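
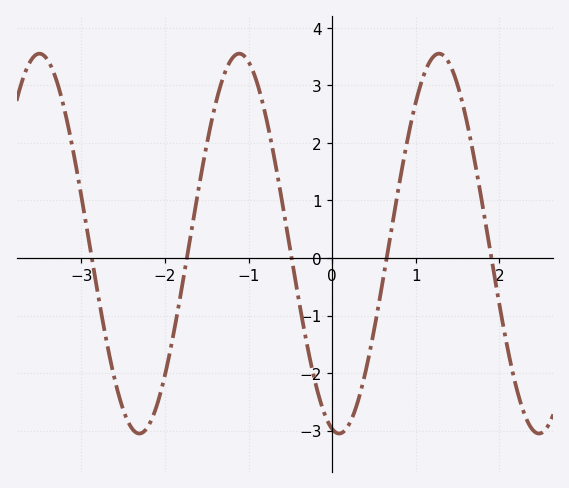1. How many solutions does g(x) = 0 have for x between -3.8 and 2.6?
5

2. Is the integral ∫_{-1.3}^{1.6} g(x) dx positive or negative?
positive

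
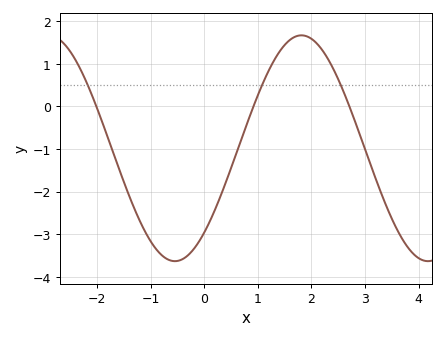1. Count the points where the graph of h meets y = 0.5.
3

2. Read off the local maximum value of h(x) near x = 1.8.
1.67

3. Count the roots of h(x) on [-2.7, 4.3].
3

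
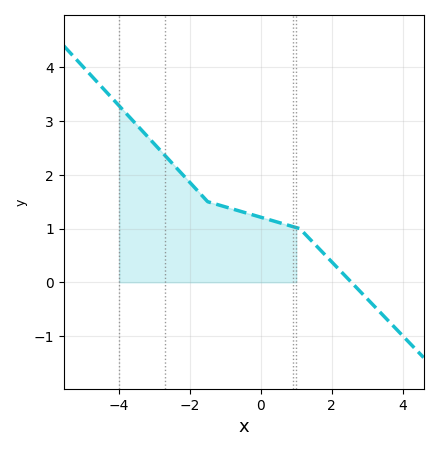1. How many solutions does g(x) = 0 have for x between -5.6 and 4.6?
1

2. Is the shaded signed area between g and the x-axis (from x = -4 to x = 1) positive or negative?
positive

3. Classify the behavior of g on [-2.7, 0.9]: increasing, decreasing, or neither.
decreasing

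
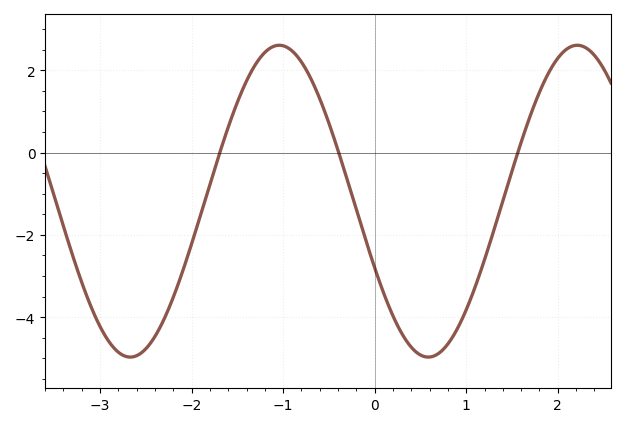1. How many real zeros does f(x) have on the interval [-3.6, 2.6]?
3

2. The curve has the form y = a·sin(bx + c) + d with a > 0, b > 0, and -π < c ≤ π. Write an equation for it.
y = 3.79sin(1.9x - 2.7) - 1.18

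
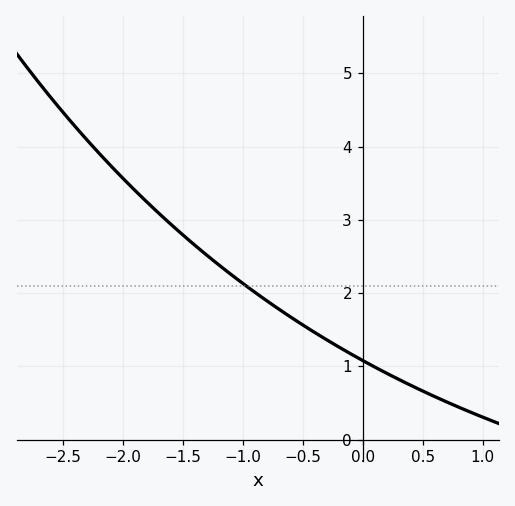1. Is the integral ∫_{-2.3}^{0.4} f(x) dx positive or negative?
positive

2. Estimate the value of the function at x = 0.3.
0.822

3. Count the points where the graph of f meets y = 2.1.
1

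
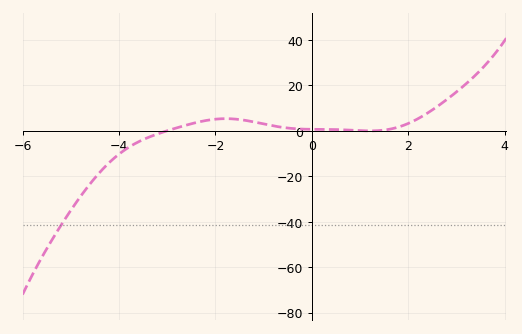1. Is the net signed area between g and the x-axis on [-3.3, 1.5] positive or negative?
positive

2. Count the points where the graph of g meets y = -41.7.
1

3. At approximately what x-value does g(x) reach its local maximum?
-1.79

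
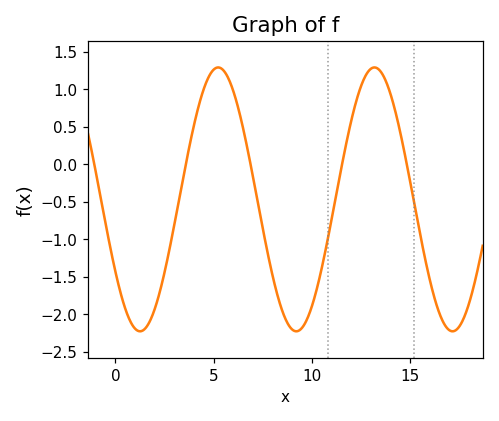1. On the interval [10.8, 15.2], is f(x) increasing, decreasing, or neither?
neither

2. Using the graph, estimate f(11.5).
-0.05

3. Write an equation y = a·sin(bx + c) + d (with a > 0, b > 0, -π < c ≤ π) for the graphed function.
y = 1.76sin(0.79x - 2.6) - 0.47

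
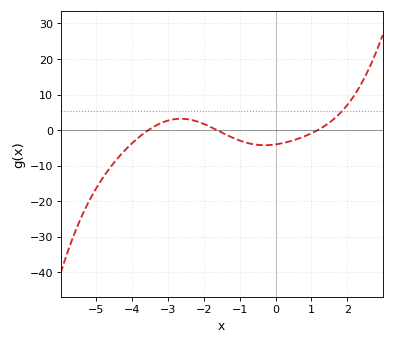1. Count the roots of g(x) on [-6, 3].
3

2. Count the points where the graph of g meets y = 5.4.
1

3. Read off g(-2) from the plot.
1.71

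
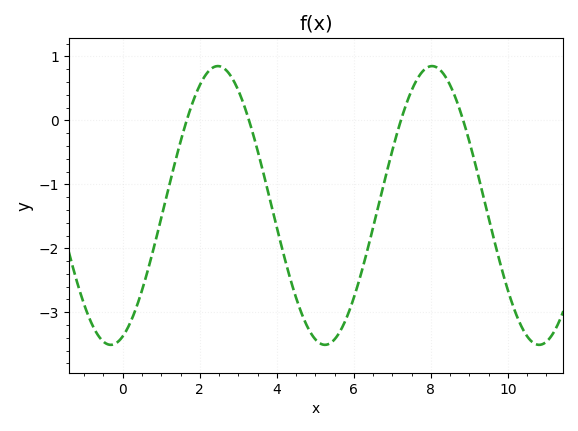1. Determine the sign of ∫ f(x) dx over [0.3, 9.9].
negative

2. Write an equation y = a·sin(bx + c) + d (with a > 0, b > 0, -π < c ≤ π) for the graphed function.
y = 2.18sin(1.13x - 1.22) - 1.33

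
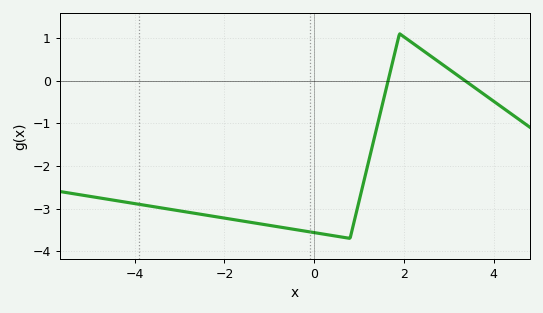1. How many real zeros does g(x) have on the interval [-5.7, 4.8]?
2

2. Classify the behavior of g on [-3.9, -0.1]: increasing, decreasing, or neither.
decreasing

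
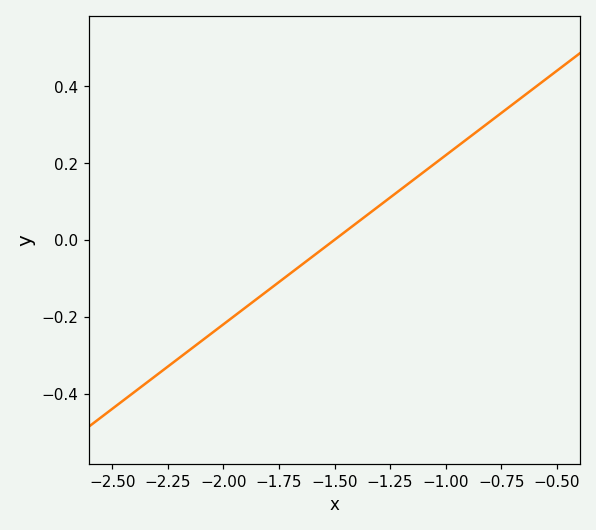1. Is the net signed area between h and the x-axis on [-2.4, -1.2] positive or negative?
negative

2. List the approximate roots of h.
-1.5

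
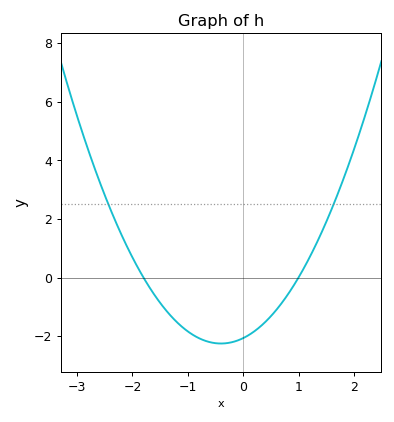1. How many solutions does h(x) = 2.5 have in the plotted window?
2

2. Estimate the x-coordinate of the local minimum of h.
-0.4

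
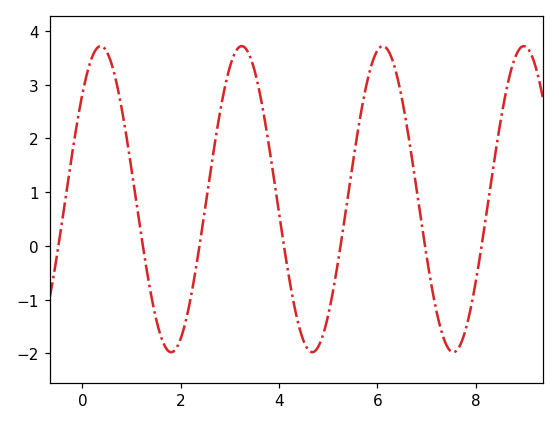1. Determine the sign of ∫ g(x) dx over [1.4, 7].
positive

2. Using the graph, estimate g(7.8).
-1.5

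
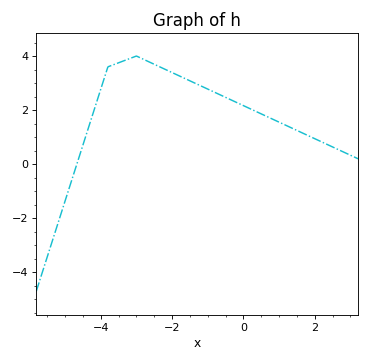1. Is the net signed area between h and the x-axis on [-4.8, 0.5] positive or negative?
positive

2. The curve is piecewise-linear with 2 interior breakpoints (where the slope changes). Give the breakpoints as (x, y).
(-3.8, 3.6); (-3, 4)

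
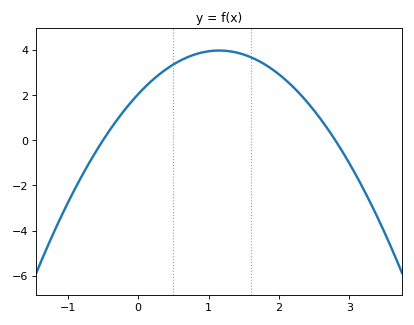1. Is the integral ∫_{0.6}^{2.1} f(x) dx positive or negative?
positive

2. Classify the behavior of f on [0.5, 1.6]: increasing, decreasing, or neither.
neither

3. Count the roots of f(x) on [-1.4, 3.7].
2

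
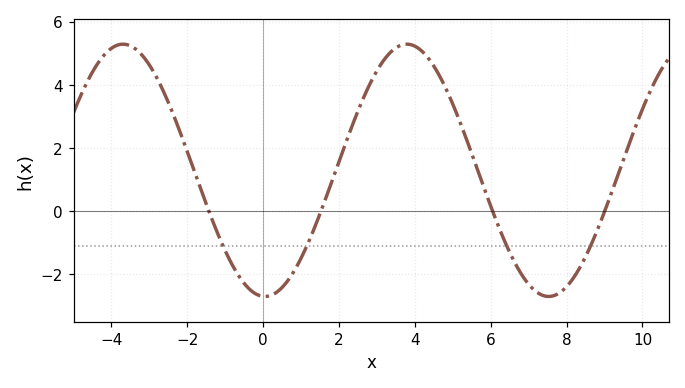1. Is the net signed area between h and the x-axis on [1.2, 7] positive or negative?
positive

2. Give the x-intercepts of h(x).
-1.4, 1.6, 6, 9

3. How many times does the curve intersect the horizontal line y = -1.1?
4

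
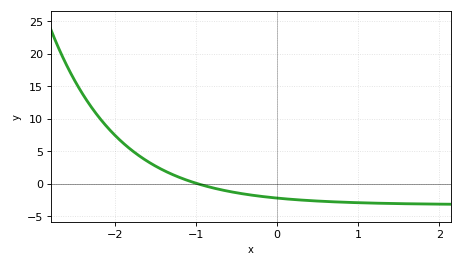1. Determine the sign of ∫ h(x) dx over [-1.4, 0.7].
negative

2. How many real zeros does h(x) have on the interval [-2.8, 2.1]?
1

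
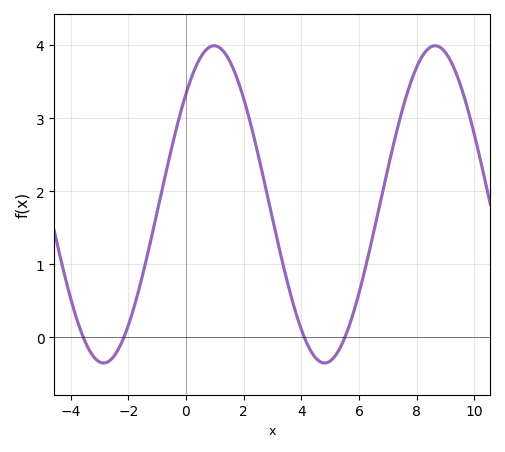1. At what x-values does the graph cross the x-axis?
-3.56, -2.15, 4.1, 5.51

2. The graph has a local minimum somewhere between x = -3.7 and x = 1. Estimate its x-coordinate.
-2.85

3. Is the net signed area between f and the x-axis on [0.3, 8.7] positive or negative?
positive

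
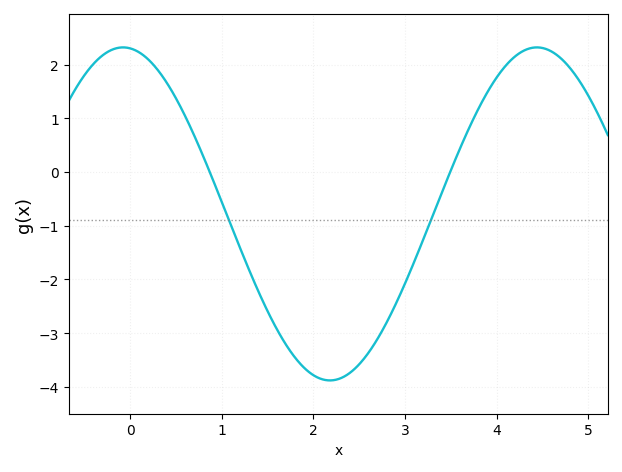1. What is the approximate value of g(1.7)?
-3.21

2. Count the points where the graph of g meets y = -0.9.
2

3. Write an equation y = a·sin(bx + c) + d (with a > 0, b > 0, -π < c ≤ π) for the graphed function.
y = 3.1sin(1.39x + 1.68) - 0.78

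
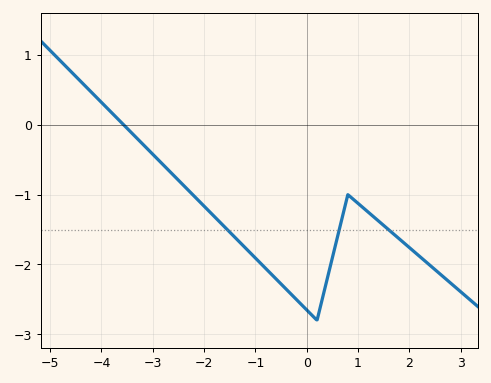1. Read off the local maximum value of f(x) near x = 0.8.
-1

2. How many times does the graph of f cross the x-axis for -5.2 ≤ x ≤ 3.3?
1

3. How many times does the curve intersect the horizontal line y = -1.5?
3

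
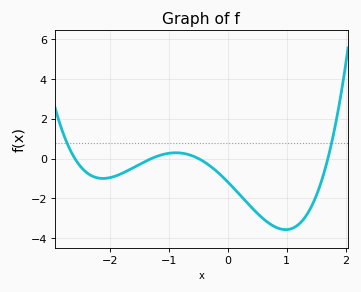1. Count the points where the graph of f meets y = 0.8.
2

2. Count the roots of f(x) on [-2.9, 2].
4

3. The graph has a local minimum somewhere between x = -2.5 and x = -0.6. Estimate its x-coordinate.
-2.12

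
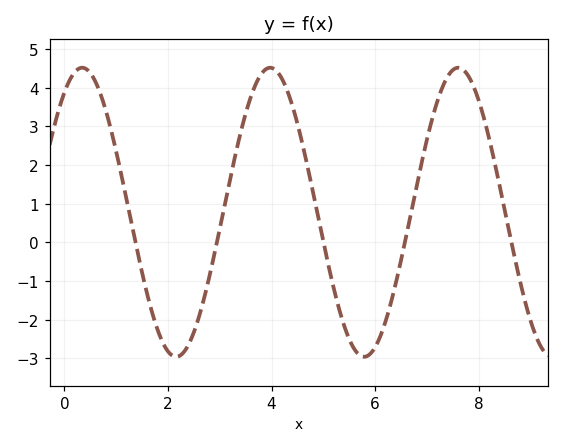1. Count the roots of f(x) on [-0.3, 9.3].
5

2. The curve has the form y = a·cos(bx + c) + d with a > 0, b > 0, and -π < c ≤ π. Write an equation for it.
y = 3.74cos(1.7x - 0.59) + 0.78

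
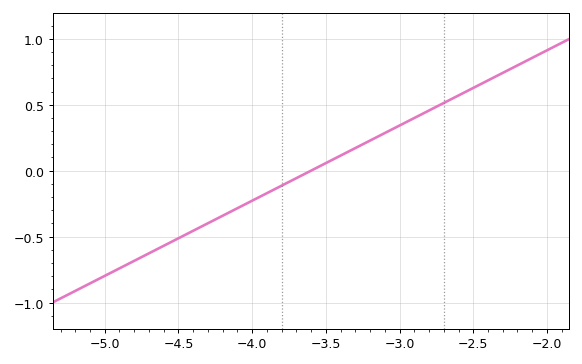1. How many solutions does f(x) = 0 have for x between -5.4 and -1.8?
1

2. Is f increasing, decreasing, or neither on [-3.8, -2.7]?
increasing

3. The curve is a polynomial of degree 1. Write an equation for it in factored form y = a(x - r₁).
y = 0.57(x + 3.6)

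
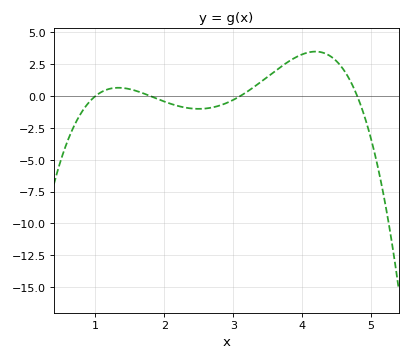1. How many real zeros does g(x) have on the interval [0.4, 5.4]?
4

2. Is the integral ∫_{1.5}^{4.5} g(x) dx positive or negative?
positive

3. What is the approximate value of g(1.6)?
0.5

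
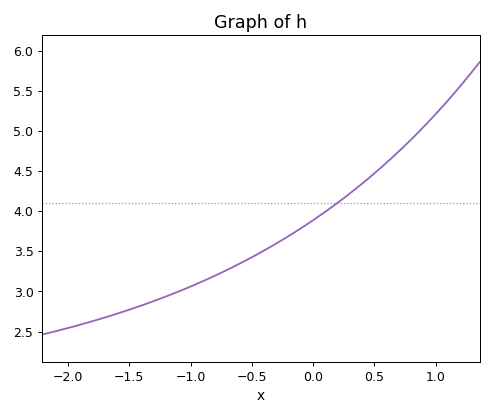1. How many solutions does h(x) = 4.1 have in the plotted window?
1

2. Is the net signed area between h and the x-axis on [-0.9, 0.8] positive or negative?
positive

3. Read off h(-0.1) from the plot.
3.79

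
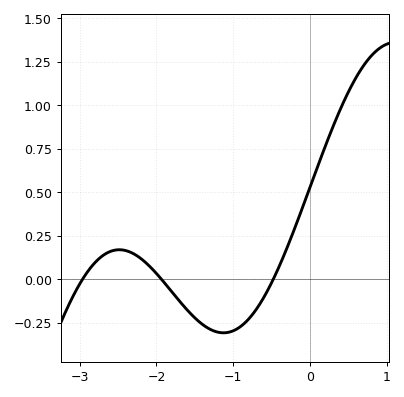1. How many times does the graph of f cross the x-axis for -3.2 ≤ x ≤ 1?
3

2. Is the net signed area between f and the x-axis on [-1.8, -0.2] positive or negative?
negative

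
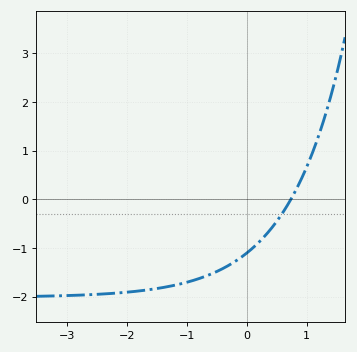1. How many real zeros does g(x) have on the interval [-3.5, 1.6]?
1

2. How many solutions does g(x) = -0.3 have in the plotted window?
1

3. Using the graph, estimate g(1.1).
0.975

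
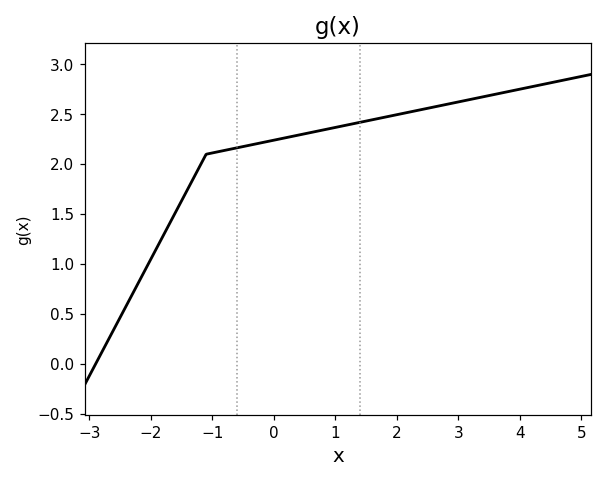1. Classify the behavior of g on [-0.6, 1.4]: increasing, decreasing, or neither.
increasing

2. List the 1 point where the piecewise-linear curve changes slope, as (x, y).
(-1.1, 2.1)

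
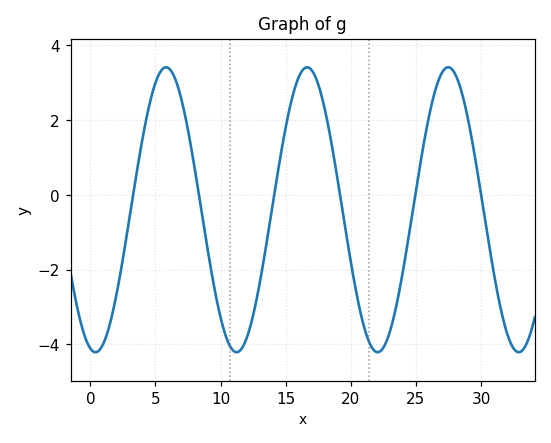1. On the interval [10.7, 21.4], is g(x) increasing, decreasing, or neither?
neither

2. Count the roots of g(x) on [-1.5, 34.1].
6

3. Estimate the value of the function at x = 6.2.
3.4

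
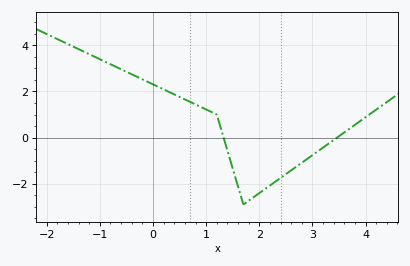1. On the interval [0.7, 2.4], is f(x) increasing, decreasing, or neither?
neither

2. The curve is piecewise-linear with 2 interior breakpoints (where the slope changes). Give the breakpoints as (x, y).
(1.2, 1); (1.7, -2.9)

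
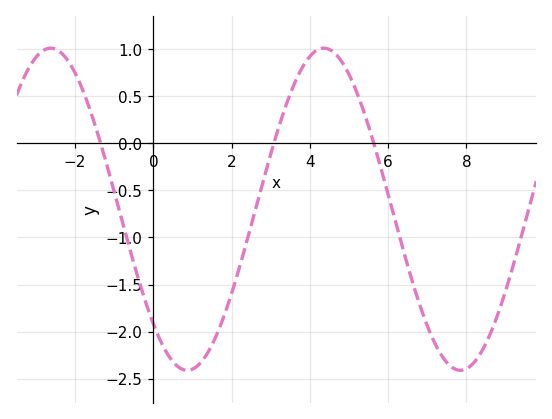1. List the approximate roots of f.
-1.4, 3, 5.6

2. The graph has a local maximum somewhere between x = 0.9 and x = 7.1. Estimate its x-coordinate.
4.4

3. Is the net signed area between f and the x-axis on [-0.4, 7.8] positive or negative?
negative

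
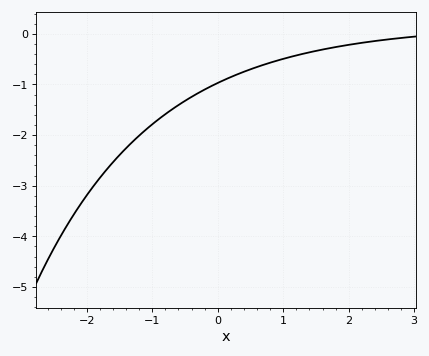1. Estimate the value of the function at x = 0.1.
-0.91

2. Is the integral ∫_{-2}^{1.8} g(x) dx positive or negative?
negative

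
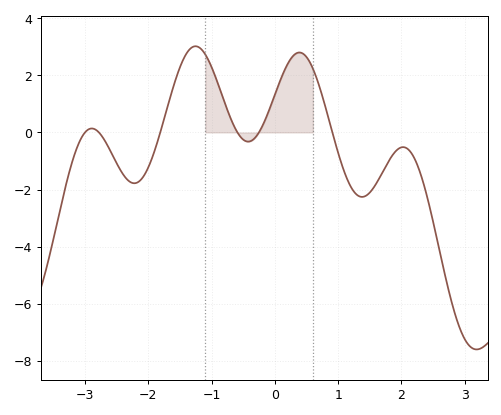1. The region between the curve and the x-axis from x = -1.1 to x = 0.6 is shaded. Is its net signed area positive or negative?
positive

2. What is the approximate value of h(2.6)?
-4.2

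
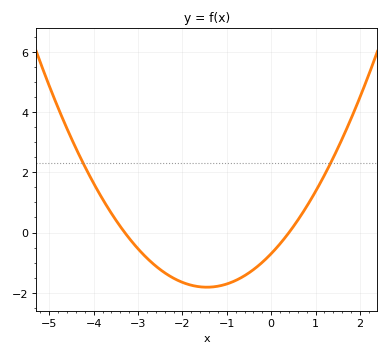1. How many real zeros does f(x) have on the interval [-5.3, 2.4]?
2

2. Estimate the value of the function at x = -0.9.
-1.6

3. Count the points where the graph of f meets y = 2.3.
2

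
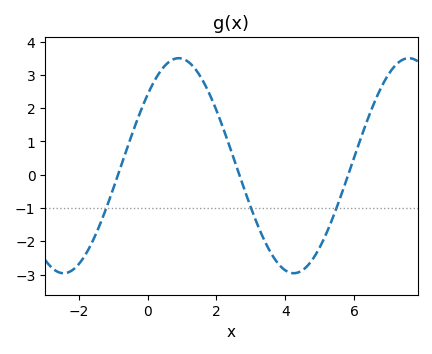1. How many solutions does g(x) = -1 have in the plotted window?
3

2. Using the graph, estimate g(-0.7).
0.47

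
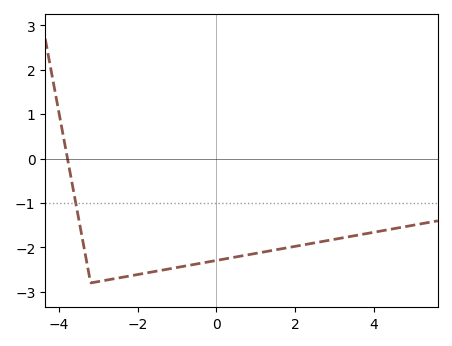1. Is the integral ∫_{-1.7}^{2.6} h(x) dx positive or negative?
negative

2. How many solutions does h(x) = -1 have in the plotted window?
1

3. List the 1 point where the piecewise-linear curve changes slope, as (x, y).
(-3.2, -2.8)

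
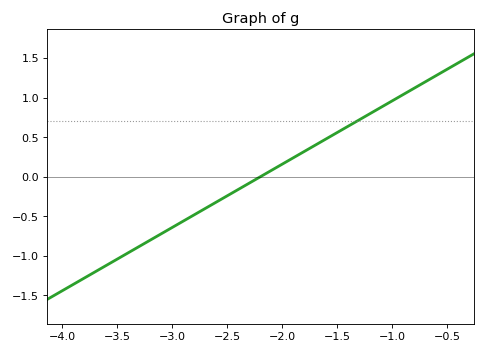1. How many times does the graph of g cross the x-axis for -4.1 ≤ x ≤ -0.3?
1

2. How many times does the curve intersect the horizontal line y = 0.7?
1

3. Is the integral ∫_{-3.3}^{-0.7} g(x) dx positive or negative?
positive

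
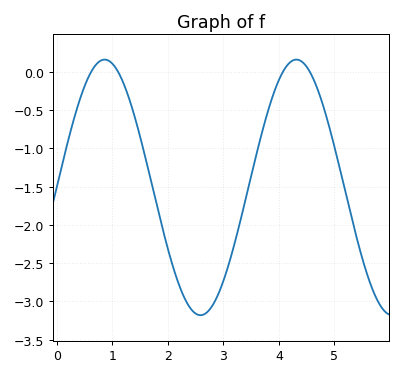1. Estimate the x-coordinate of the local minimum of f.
2.59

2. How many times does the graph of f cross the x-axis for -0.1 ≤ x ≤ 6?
4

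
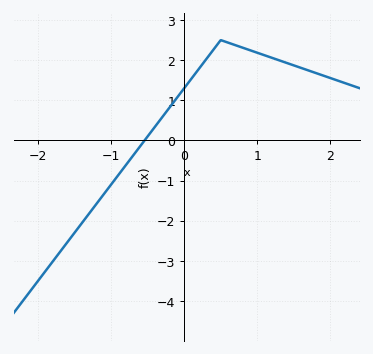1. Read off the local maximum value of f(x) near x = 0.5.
2.5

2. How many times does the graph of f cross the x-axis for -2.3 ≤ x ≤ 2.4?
1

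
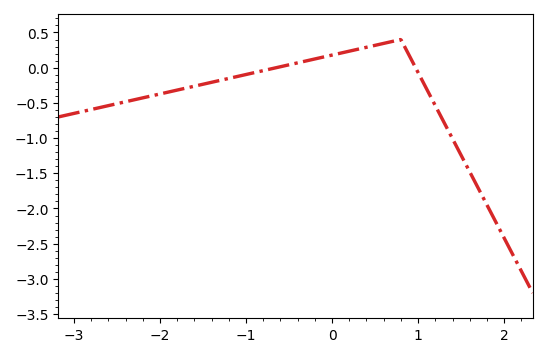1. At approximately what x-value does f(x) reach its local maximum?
0.799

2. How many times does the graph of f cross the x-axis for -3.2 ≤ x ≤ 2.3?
2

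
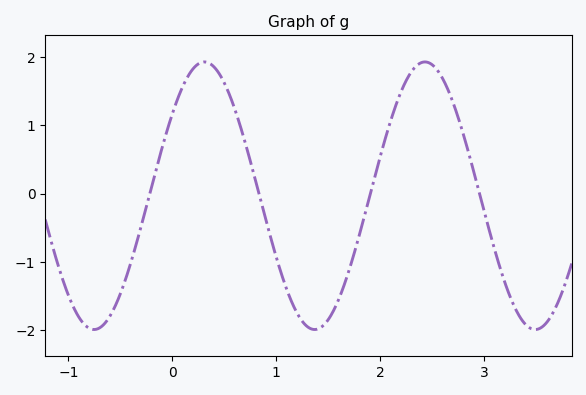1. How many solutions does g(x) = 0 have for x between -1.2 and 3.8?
4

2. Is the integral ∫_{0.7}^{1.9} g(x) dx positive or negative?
negative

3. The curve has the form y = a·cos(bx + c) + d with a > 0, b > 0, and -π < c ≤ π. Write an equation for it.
y = 1.96cos(2.96x - 0.912) - 0.03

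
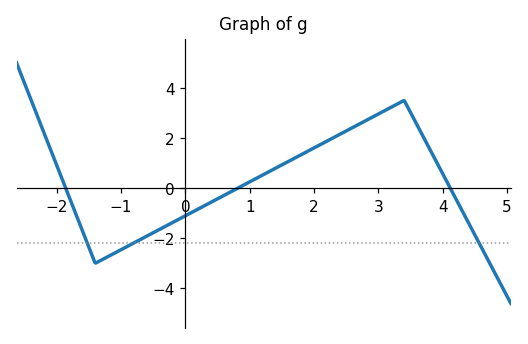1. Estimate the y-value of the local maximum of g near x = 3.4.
3.4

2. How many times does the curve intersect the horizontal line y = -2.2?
3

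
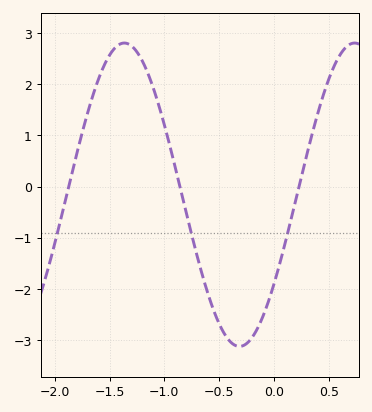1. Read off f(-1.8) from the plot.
0.633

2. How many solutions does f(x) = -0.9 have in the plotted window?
3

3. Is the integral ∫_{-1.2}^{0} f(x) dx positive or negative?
negative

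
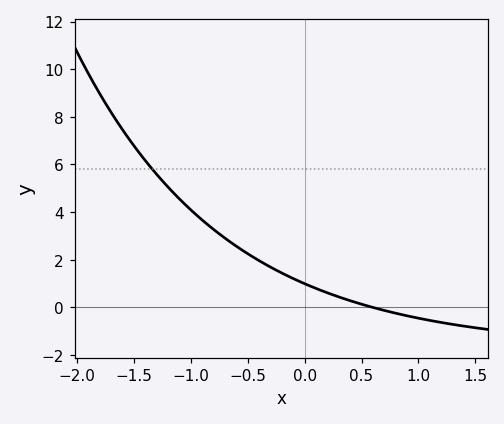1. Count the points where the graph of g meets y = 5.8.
1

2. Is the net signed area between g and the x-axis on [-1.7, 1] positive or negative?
positive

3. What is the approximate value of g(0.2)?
0.606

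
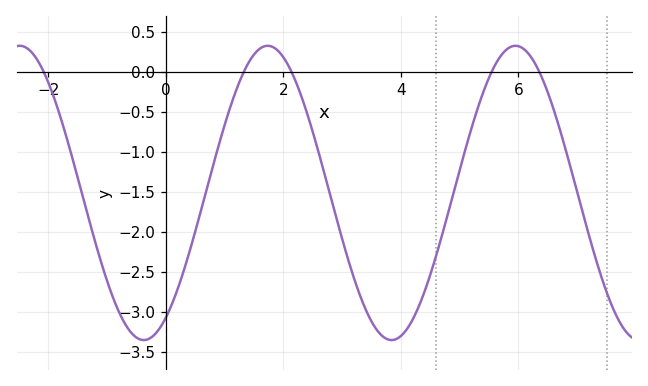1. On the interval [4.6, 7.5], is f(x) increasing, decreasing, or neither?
neither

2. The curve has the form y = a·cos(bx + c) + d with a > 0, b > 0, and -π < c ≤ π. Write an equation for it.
y = 1.84cos(1.5x - 2.6) - 1.51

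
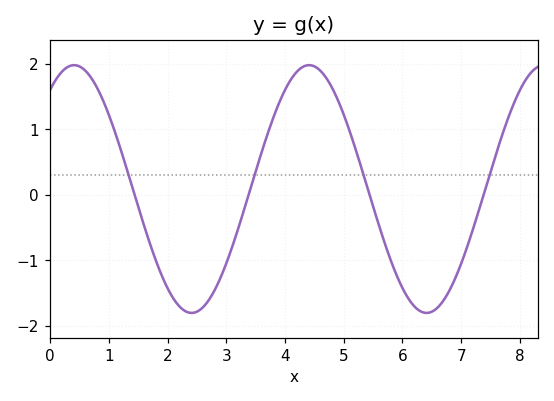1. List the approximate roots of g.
1.4, 3.4, 5.4, 7.4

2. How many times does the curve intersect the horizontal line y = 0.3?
4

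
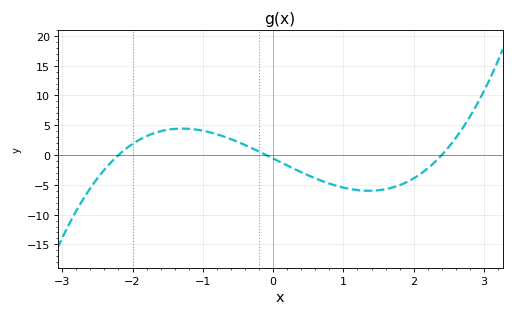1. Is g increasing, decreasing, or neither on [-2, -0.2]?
neither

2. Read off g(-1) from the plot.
4.08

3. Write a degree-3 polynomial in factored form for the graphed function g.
y = 1.11(x + 2.2)(x + 0.1)(x - 2.4)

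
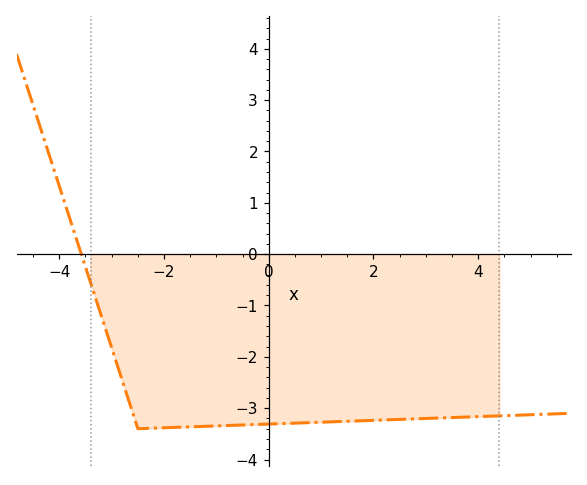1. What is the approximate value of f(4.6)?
-3.1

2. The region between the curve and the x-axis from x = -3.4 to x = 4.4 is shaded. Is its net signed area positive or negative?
negative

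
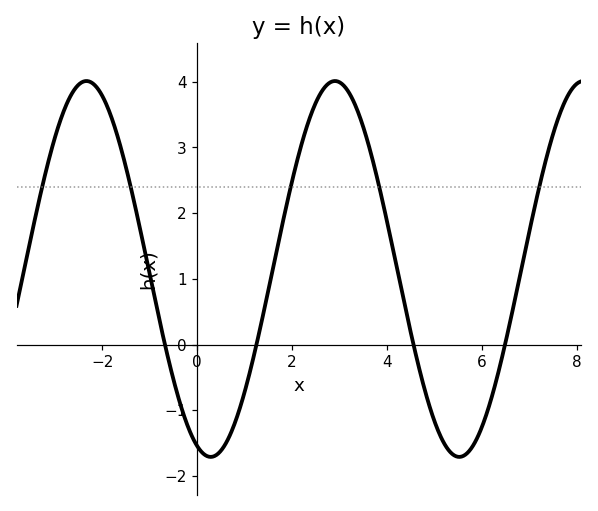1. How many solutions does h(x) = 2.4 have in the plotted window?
5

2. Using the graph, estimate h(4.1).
1.5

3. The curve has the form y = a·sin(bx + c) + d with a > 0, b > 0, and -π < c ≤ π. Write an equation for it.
y = 2.86sin(1.2x - 1.9) + 1.15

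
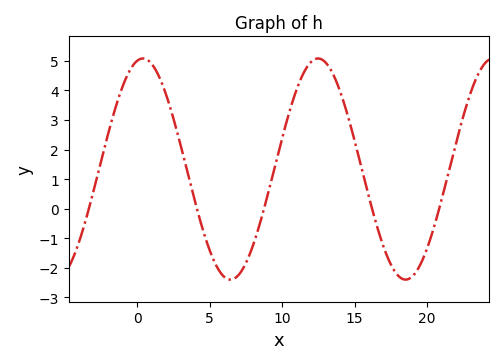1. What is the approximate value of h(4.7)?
-0.992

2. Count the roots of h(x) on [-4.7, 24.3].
5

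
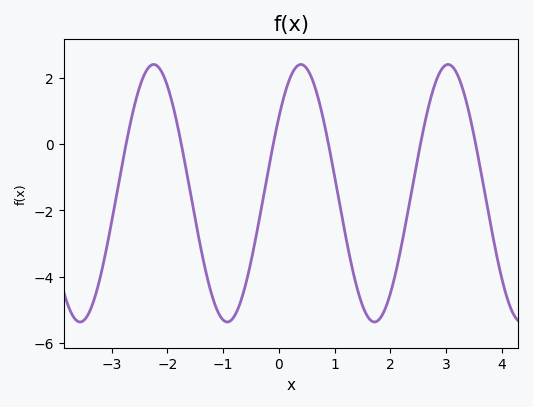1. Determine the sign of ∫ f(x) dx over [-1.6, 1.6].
negative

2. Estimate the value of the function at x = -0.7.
-4.83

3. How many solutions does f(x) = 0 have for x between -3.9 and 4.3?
6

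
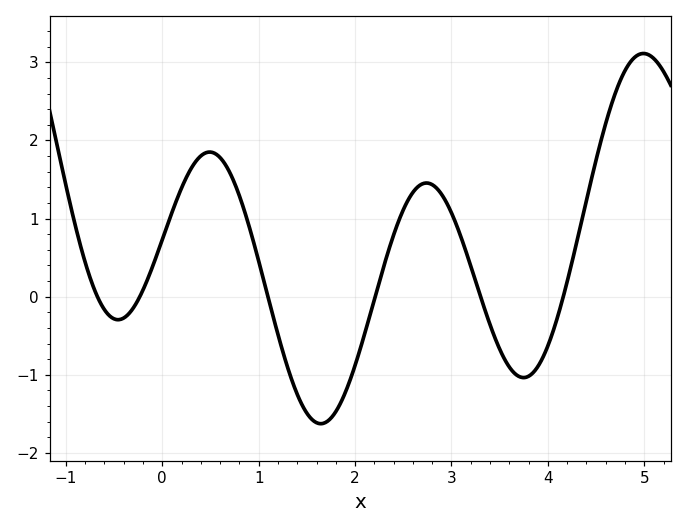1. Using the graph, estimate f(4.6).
2.2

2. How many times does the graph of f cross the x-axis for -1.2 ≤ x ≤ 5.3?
6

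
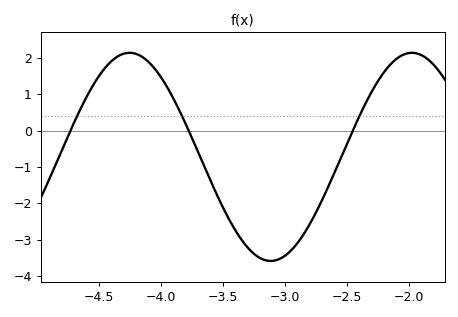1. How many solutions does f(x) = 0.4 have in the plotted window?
3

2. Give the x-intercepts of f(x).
-4.75, -3.8, -2.45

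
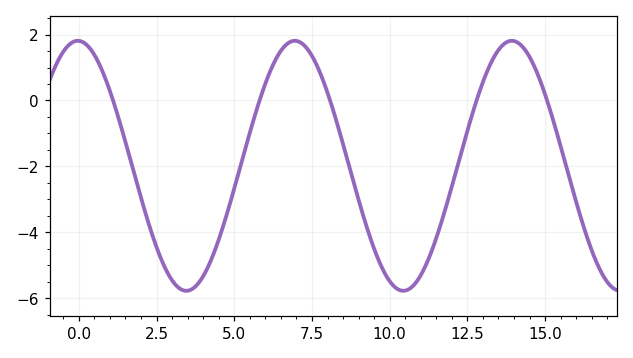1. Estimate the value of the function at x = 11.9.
-3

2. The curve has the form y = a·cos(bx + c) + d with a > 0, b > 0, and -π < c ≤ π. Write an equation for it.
y = 3.79cos(0.9x + 0.03) - 1.98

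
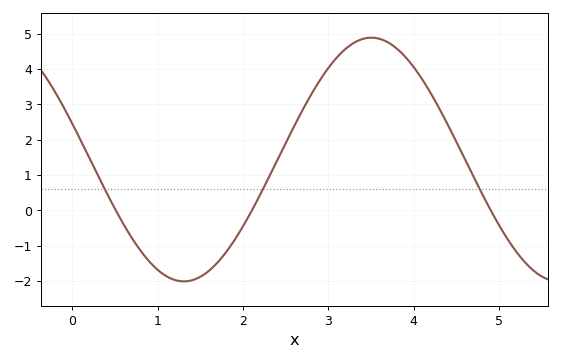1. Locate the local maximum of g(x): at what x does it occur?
3.5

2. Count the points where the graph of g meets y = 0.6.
3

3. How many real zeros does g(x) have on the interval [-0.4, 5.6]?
3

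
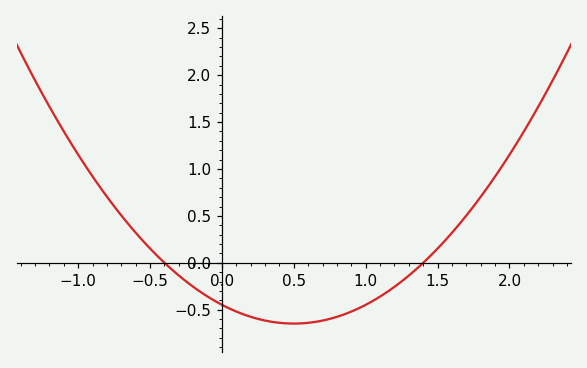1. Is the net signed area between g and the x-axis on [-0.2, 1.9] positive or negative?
negative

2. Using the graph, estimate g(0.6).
-0.64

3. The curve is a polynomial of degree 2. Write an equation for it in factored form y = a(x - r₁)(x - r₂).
y = 0.8(x + 0.4)(x - 1.4)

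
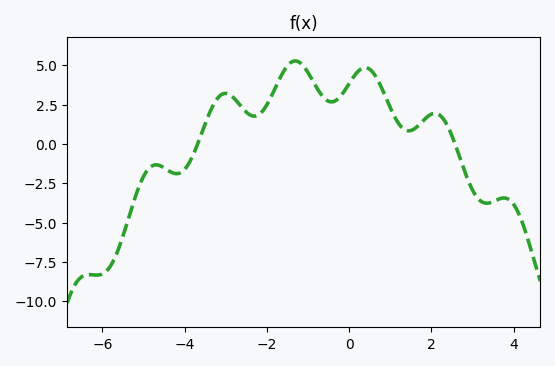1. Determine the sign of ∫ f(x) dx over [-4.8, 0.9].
positive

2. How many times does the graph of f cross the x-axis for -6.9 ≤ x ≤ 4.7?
2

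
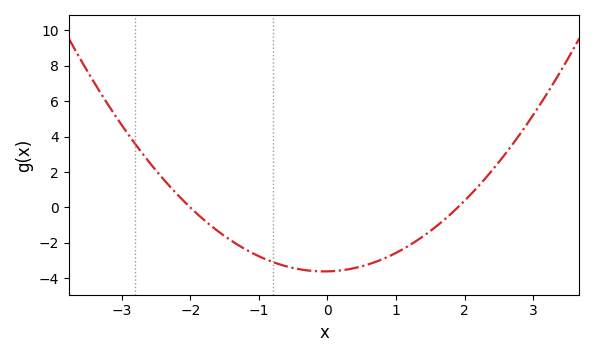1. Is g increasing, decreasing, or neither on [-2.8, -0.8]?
decreasing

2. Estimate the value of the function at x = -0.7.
-3.21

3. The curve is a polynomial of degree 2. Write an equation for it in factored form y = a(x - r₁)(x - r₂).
y = 0.95(x + 2)(x - 1.9)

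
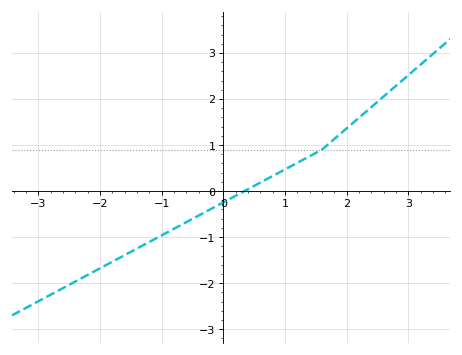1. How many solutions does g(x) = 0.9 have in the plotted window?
1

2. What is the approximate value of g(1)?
0.47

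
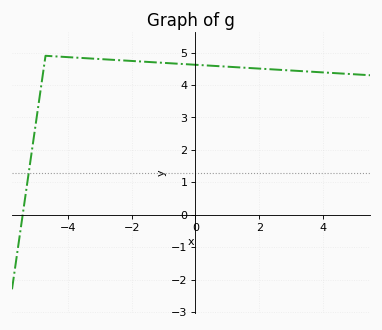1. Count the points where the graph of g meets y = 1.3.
1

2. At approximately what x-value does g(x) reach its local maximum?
-4.6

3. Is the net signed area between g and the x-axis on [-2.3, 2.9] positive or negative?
positive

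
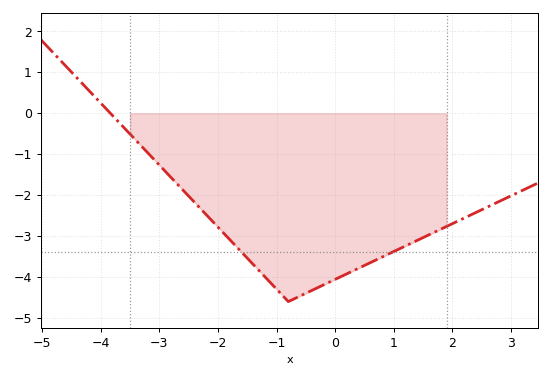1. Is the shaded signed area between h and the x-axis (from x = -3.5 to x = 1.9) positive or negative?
negative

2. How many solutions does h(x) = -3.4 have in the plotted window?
2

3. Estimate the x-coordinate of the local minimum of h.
-0.8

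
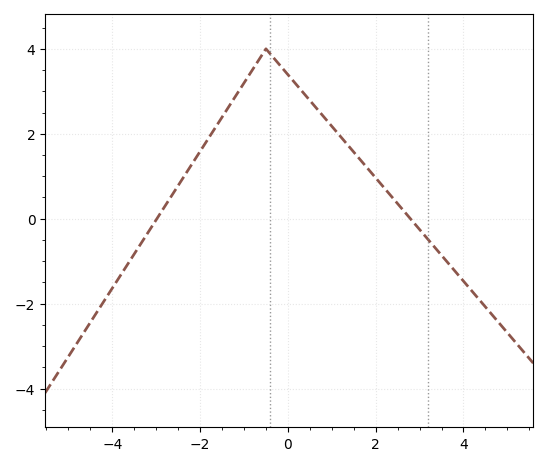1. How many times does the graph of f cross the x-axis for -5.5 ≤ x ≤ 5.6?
2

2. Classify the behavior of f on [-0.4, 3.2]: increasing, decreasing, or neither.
decreasing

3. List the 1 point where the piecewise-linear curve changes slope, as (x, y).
(-0.5, 4)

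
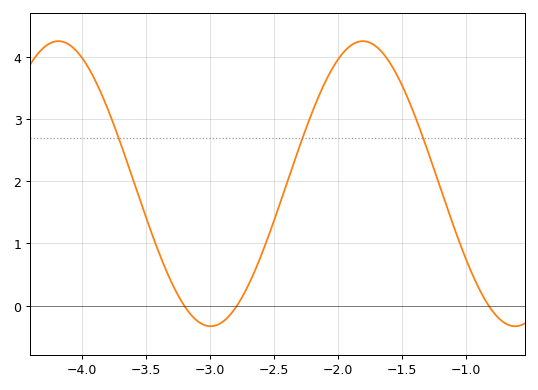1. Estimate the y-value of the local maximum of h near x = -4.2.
4.25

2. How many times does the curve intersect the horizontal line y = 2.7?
3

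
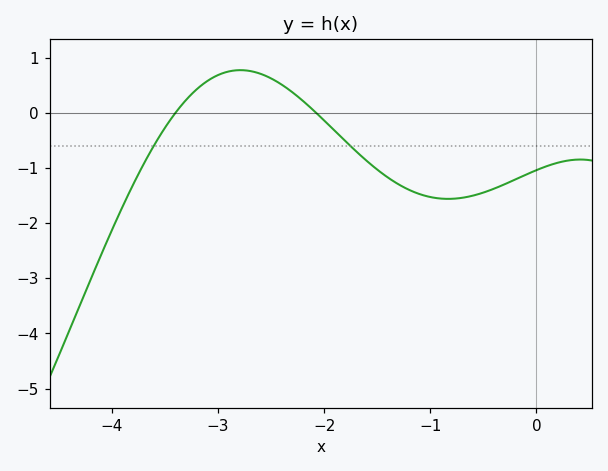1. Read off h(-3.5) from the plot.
-0.3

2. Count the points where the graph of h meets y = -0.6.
2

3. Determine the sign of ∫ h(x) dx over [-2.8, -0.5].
negative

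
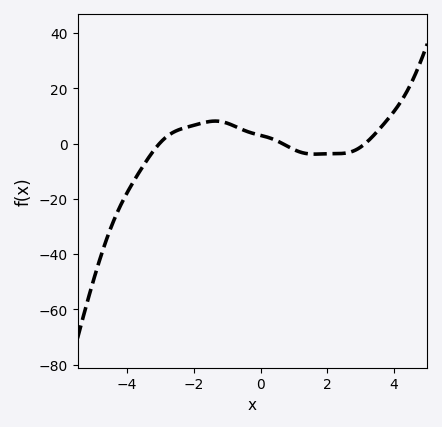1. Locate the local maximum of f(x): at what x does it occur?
-1.4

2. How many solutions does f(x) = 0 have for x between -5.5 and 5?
3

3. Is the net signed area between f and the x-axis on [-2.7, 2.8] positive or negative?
positive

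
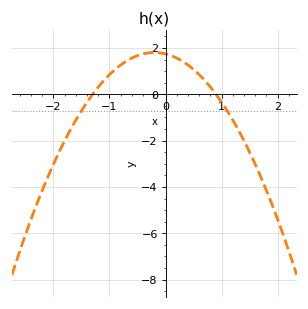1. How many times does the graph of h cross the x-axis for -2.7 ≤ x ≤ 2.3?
2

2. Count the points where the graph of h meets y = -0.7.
2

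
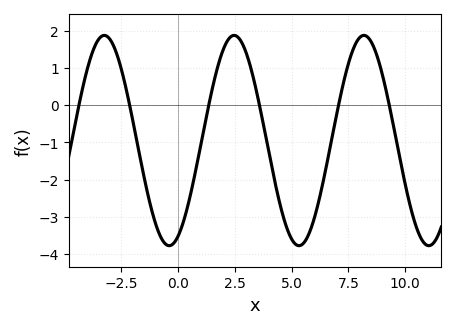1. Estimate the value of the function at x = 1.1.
-0.8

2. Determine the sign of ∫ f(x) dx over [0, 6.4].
negative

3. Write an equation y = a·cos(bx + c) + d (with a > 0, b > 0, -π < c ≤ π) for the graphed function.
y = 2.83cos(1.1x - 2.7) - 0.95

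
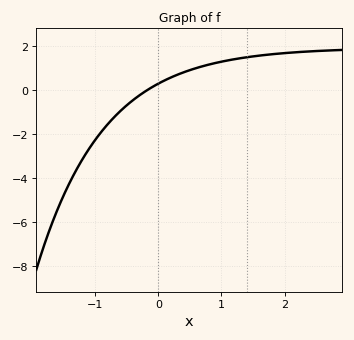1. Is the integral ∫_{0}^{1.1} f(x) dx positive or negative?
positive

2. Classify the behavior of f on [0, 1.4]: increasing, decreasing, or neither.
increasing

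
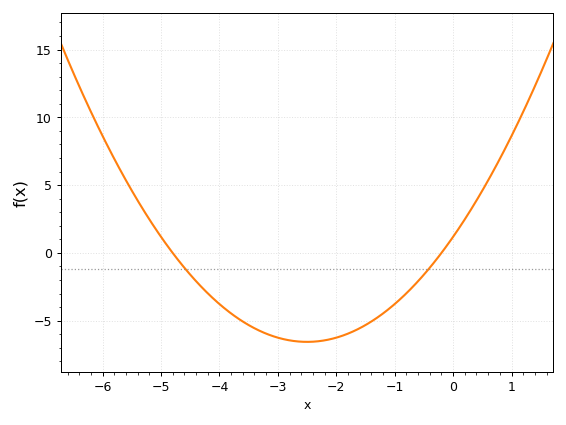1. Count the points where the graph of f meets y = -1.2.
2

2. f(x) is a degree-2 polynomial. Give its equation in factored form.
y = 1.24(x + 4.8)(x + 0.2)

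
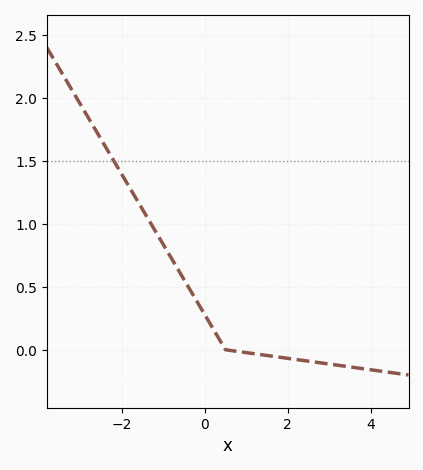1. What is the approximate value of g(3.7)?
-0.145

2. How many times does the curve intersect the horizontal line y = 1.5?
1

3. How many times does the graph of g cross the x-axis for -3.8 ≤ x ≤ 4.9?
1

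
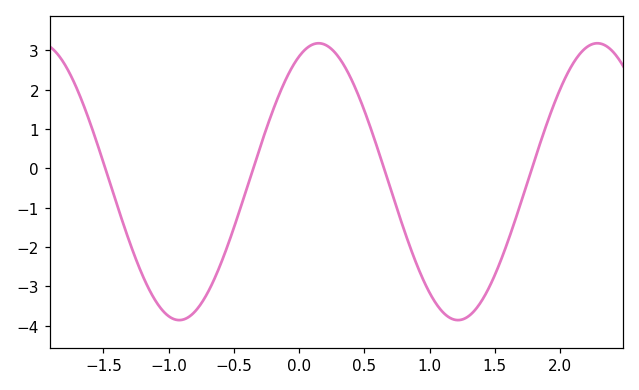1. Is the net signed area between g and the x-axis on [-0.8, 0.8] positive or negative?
positive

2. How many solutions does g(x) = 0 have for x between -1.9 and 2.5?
4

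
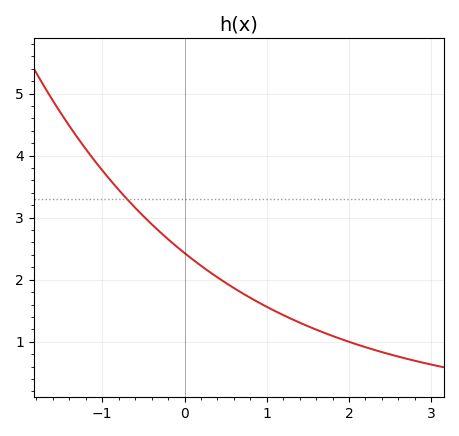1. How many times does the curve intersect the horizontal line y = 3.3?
1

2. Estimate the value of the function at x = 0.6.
1.87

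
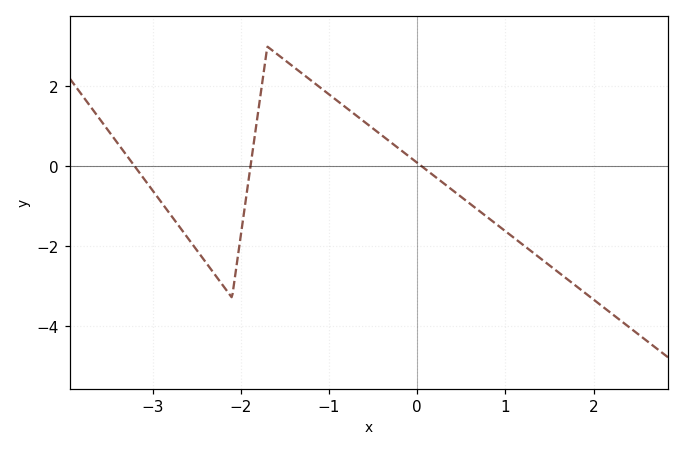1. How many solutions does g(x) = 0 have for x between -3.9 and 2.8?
3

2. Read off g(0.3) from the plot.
-0.43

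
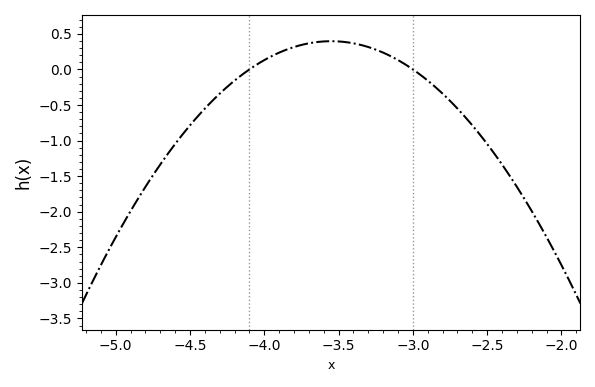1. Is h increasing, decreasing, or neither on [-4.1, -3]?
neither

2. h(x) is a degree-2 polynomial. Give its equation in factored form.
y = -1.31(x + 4.1)(x + 3)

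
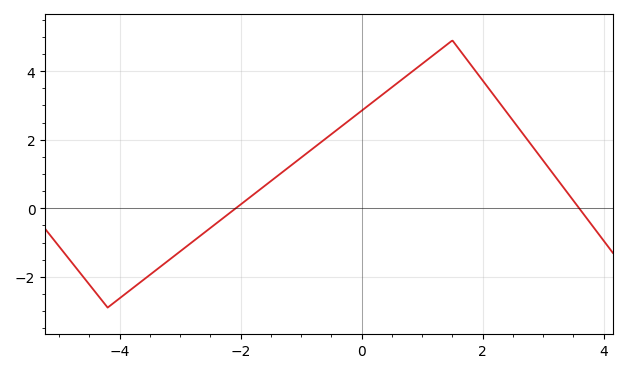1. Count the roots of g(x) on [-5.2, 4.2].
2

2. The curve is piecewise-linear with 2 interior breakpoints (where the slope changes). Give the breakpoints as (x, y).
(-4.2, -2.9); (1.5, 4.9)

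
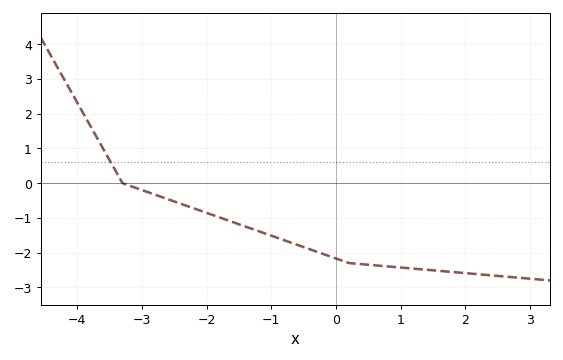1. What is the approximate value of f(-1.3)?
-1.31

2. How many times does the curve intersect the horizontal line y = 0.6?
1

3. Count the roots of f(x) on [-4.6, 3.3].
1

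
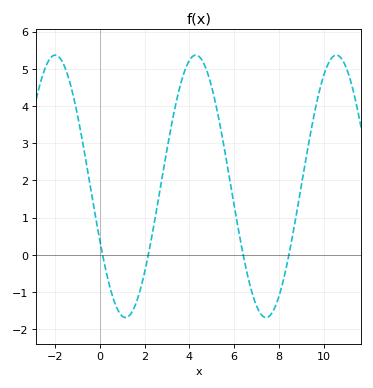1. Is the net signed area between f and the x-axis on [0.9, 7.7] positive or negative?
positive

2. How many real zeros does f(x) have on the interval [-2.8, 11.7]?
4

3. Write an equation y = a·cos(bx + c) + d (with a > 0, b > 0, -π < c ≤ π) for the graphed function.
y = 3.53cos(1x + 2) + 1.84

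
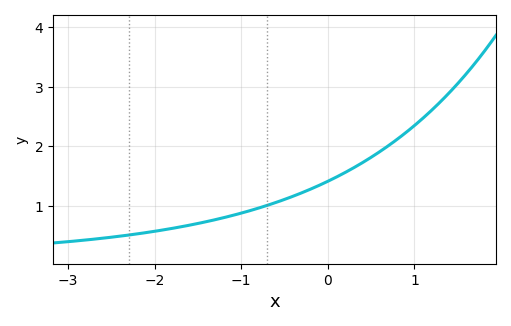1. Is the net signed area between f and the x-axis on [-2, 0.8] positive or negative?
positive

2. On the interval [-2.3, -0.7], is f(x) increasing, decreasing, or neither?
increasing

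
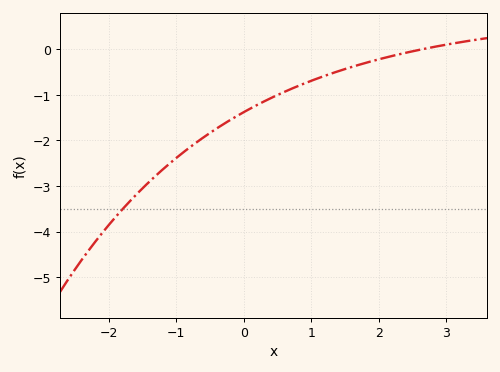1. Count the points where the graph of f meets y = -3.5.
1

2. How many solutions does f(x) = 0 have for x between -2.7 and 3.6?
1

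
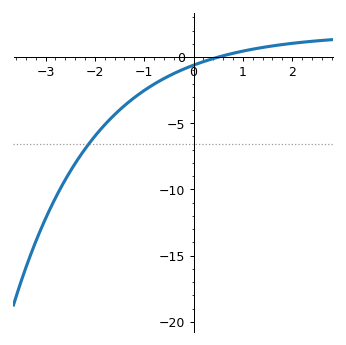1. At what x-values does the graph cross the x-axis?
0.502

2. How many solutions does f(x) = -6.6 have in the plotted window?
1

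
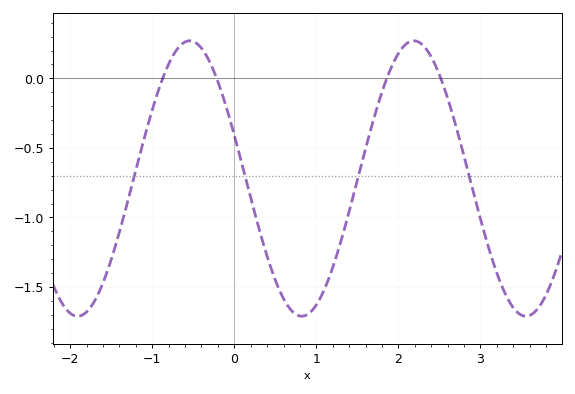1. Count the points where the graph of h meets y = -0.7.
4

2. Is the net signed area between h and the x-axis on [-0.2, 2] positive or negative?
negative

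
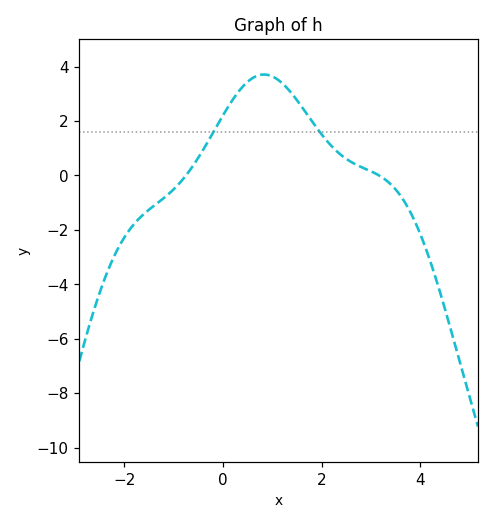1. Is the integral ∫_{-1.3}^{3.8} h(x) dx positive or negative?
positive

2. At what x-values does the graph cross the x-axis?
-0.8, 3.2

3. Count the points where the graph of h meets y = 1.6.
2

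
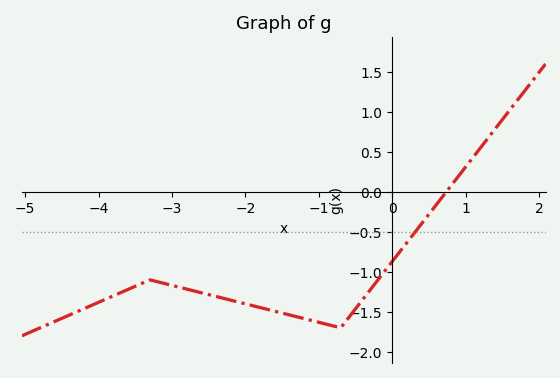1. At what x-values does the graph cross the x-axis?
0.7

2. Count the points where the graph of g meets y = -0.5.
1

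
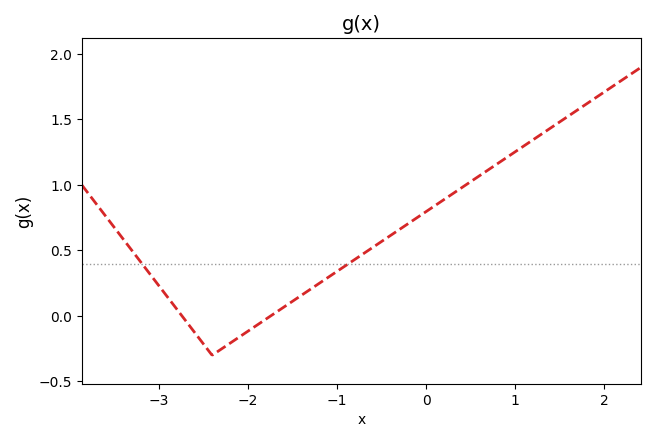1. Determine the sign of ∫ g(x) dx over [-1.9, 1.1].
positive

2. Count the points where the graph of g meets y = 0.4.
2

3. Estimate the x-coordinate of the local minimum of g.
-2.4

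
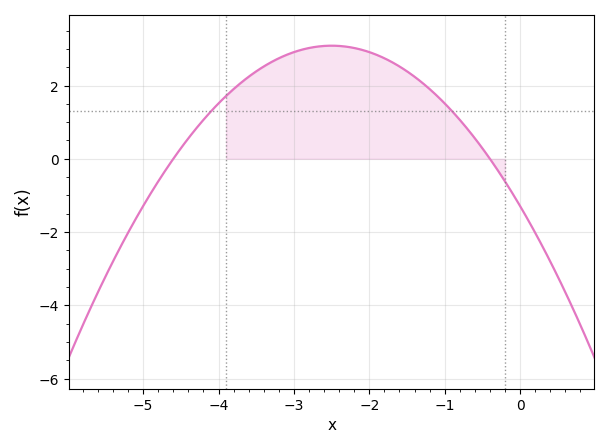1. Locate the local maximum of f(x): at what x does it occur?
-2.5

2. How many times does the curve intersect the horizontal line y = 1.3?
2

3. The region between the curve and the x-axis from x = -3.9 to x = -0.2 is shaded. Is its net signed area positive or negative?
positive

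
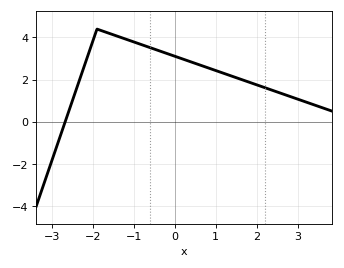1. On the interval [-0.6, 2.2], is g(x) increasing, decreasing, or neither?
decreasing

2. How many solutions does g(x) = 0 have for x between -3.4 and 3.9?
1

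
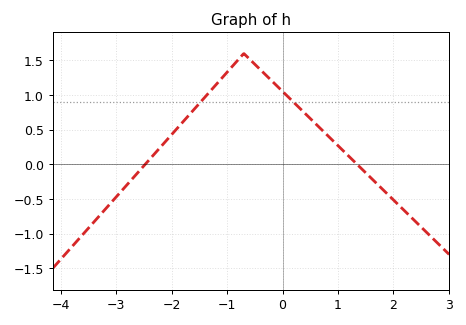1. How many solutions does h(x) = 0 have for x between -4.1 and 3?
2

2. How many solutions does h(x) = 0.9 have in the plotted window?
2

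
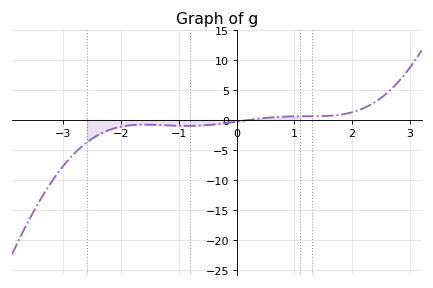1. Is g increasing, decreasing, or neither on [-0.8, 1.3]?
increasing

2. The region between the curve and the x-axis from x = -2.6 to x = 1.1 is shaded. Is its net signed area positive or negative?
negative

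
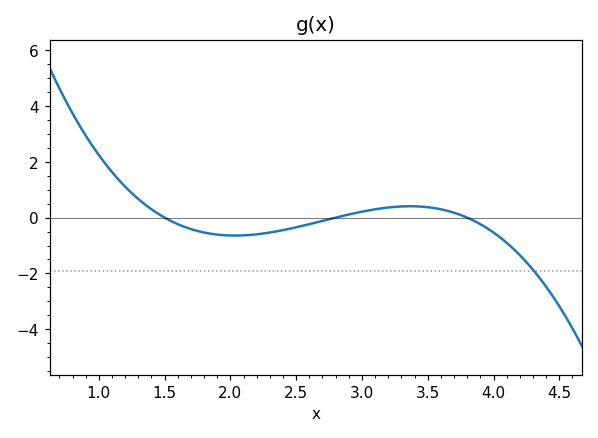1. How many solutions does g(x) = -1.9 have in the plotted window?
1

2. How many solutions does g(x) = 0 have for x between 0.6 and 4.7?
3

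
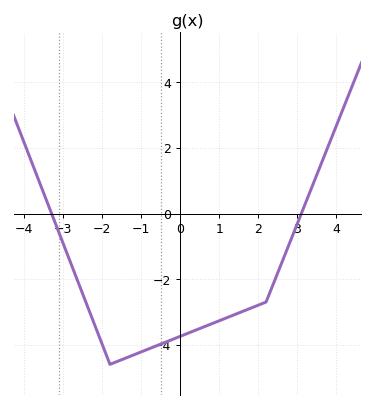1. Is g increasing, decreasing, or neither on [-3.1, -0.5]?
neither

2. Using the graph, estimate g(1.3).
-3.2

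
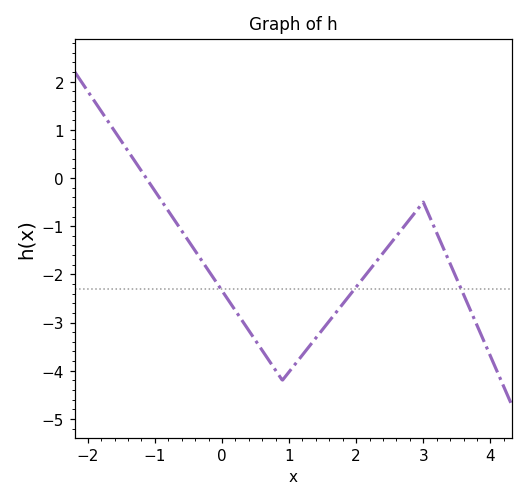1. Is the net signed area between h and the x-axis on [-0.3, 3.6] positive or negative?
negative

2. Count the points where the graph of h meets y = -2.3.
3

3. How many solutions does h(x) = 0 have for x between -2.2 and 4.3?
1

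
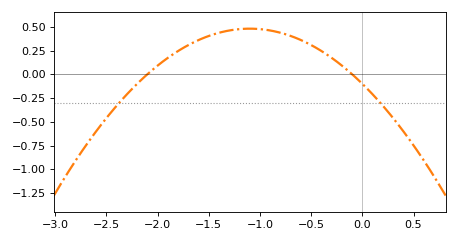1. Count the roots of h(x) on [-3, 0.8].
2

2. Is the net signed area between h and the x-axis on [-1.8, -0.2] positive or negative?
positive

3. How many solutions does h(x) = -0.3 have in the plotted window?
2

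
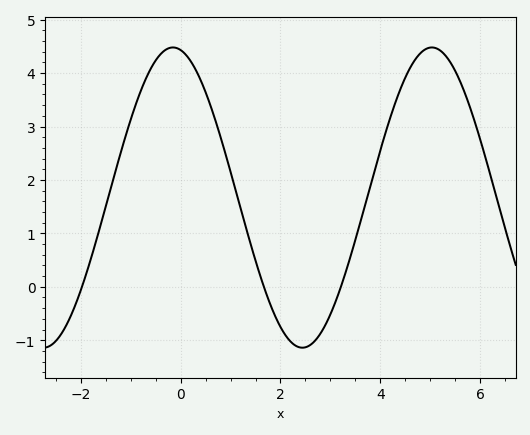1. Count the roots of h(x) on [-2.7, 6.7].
3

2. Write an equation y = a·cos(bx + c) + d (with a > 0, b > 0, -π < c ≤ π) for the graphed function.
y = 2.81cos(1.2x + 0.19) + 1.67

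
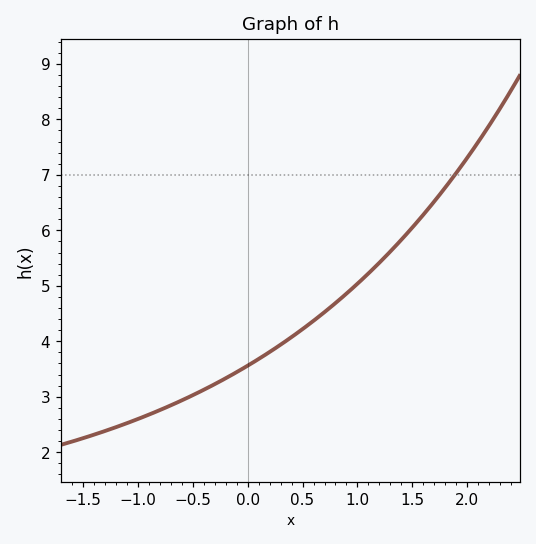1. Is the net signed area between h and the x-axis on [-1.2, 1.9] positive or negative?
positive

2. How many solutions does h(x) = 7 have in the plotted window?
1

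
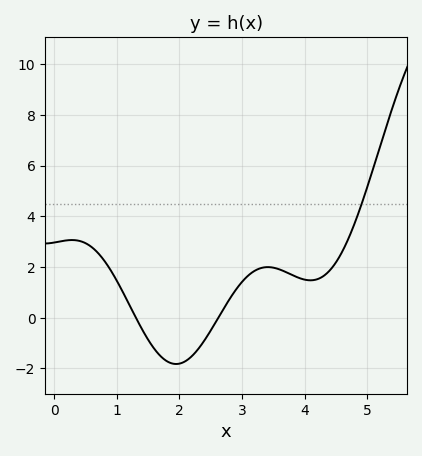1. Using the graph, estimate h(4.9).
4.4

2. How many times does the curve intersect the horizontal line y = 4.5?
1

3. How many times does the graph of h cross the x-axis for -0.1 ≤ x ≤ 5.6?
2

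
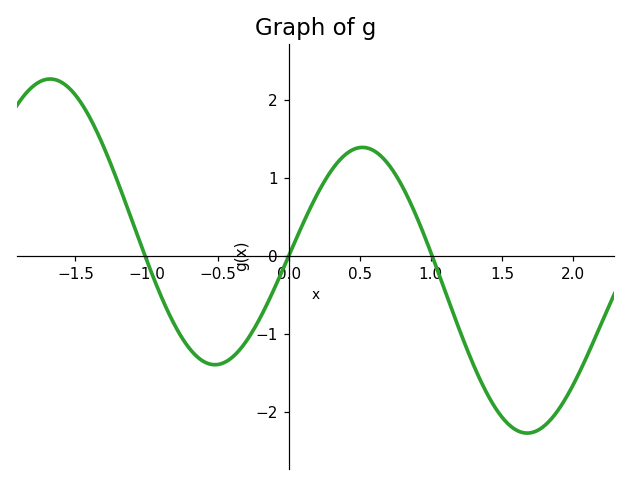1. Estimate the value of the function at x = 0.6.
1.4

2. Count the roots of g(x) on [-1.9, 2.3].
3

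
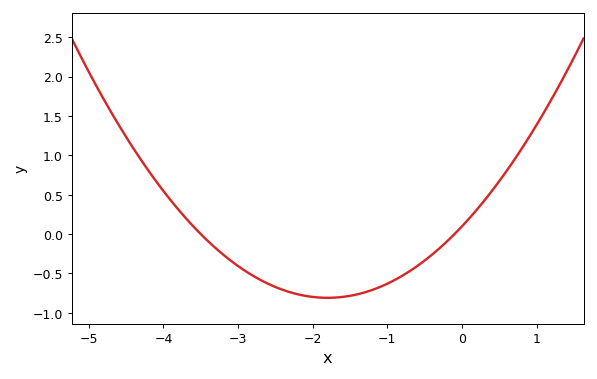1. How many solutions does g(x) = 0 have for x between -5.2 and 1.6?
2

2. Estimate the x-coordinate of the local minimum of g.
-1.8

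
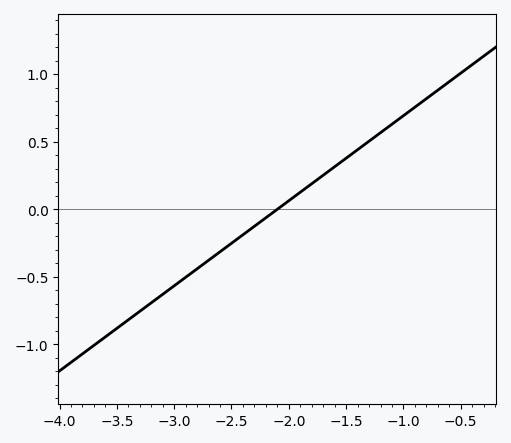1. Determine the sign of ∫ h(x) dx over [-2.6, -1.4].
positive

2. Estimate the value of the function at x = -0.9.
0.756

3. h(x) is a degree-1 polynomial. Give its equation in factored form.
y = 0.63(x + 2.1)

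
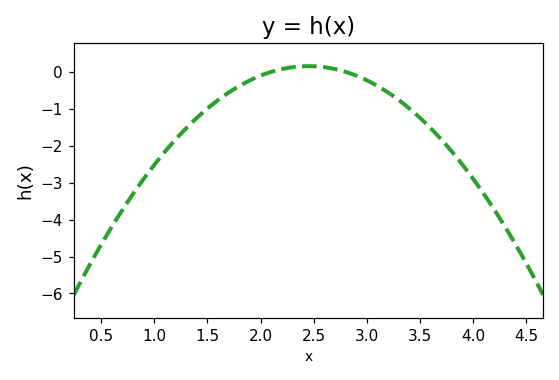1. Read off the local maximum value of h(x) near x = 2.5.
0.2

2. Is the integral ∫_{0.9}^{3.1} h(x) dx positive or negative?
negative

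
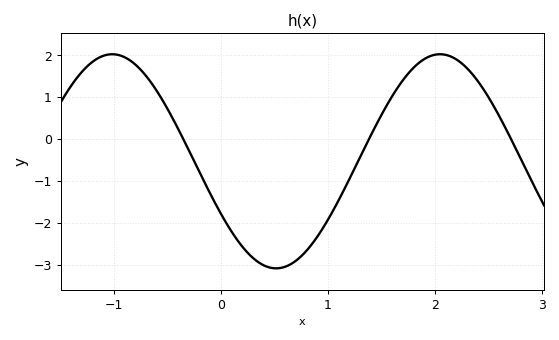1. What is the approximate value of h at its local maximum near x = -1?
2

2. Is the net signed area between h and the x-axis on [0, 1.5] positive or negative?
negative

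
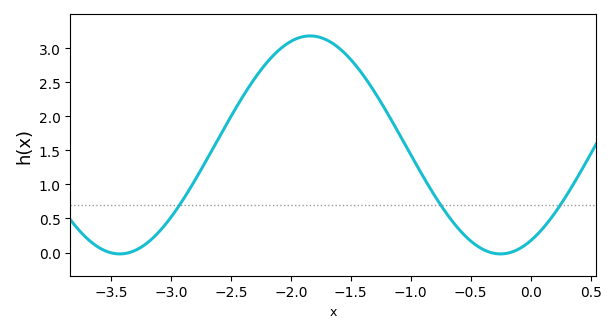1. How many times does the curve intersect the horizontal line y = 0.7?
3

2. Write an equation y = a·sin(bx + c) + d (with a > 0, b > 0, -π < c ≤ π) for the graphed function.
y = 1.6sin(1.98x - 1.07) + 1.58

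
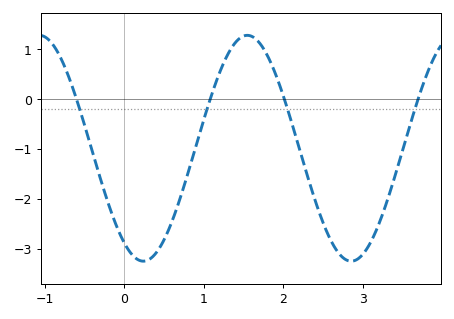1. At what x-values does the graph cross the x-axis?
-0.6, 1.1, 2, 3.7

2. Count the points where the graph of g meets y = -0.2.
4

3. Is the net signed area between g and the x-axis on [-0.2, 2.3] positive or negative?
negative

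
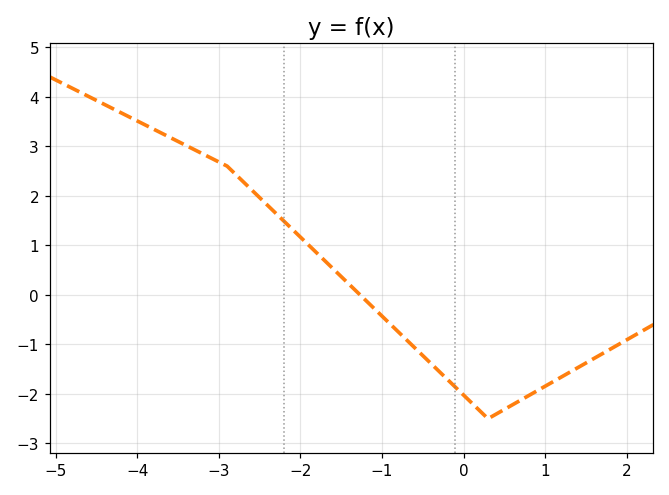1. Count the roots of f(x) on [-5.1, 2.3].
1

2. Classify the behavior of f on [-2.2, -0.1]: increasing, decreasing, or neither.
decreasing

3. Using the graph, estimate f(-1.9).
1.01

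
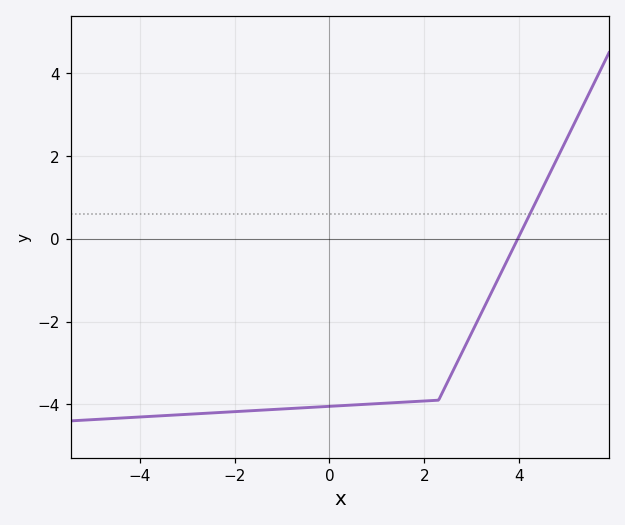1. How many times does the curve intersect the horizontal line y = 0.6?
1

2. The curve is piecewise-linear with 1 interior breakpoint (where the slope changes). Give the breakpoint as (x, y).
(2.3, -3.9)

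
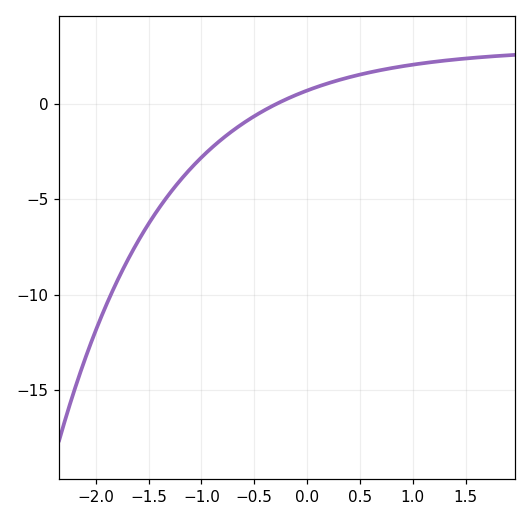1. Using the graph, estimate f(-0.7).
-1.4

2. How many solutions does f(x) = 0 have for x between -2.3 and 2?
1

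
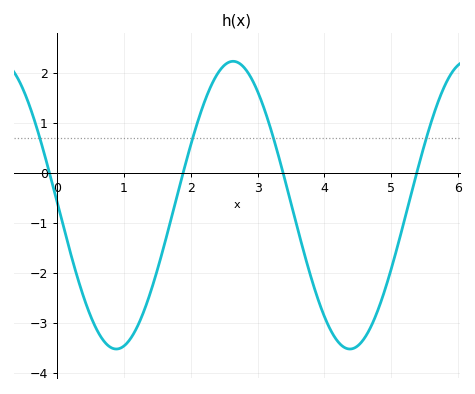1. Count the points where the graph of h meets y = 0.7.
4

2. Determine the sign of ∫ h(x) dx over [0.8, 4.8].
negative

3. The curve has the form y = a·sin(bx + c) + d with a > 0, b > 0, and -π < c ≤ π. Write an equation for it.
y = 2.88sin(1.8x + 3.1) - 0.65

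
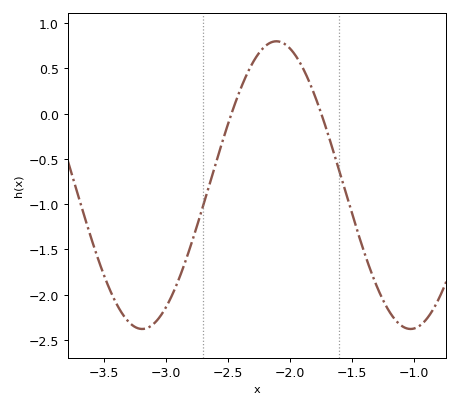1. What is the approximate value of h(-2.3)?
0.55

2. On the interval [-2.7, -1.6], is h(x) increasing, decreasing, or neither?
neither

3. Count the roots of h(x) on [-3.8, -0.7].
2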